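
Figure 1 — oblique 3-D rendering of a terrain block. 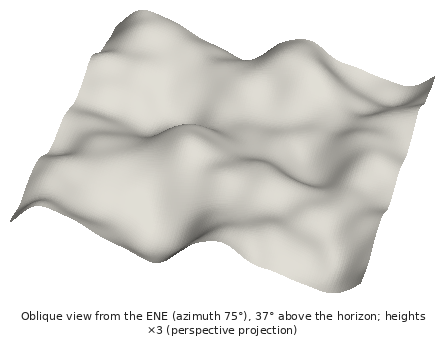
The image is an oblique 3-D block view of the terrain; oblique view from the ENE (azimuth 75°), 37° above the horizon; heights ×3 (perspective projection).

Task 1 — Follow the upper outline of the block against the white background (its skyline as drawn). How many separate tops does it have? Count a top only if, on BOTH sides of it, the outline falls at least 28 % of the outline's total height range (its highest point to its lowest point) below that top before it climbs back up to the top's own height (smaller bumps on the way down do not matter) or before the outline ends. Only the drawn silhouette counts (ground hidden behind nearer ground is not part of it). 1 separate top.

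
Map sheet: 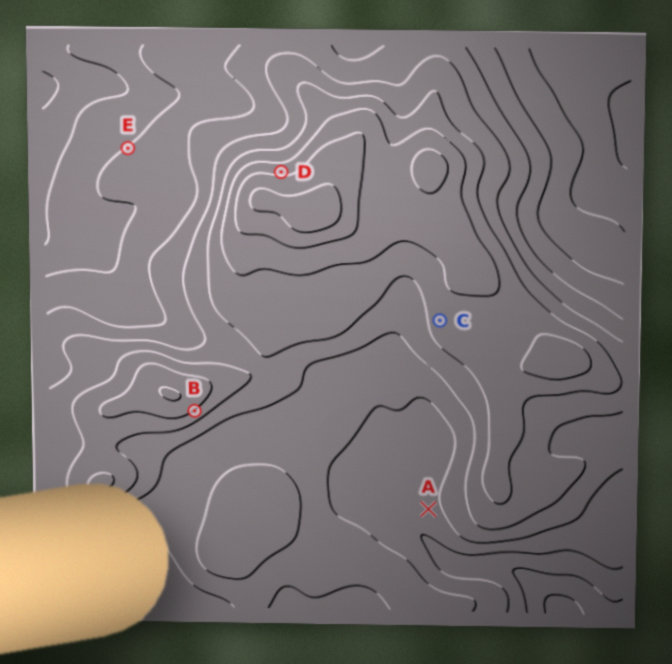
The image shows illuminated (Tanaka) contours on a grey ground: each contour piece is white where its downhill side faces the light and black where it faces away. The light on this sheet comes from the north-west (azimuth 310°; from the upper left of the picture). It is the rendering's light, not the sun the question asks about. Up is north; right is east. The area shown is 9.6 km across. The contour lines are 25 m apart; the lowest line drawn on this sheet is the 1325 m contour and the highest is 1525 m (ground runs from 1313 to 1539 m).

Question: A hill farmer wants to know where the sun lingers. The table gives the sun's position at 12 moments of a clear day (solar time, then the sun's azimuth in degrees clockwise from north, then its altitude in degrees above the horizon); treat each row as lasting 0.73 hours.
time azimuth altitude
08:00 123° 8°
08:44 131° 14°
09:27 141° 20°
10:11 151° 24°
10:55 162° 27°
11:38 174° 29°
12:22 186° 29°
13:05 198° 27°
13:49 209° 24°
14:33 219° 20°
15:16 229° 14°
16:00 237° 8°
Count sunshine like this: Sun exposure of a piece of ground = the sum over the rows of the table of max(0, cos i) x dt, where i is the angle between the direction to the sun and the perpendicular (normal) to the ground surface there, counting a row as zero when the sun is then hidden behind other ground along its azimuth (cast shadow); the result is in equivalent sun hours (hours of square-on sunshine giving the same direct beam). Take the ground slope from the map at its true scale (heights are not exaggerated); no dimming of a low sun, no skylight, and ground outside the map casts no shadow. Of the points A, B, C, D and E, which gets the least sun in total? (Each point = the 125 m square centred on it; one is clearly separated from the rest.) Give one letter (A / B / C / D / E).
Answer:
D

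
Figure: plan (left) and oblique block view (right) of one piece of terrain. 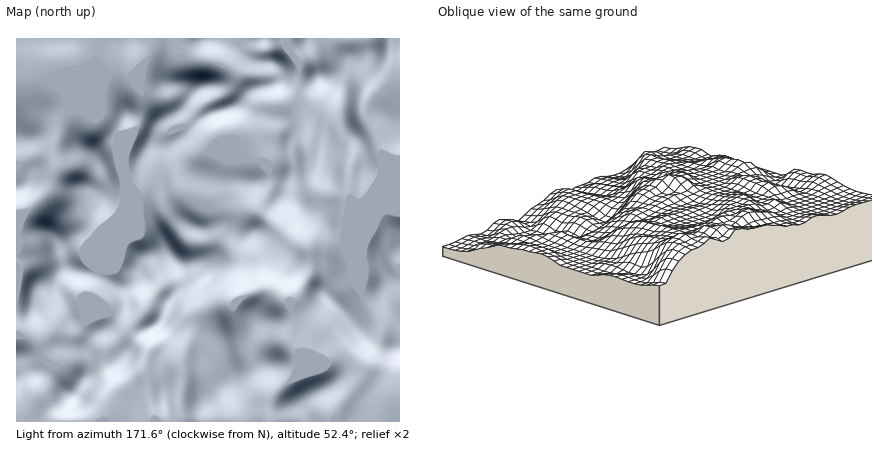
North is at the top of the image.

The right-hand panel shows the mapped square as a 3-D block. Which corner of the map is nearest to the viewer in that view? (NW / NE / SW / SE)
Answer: NE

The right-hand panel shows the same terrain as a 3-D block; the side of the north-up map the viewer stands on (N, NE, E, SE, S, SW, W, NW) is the NE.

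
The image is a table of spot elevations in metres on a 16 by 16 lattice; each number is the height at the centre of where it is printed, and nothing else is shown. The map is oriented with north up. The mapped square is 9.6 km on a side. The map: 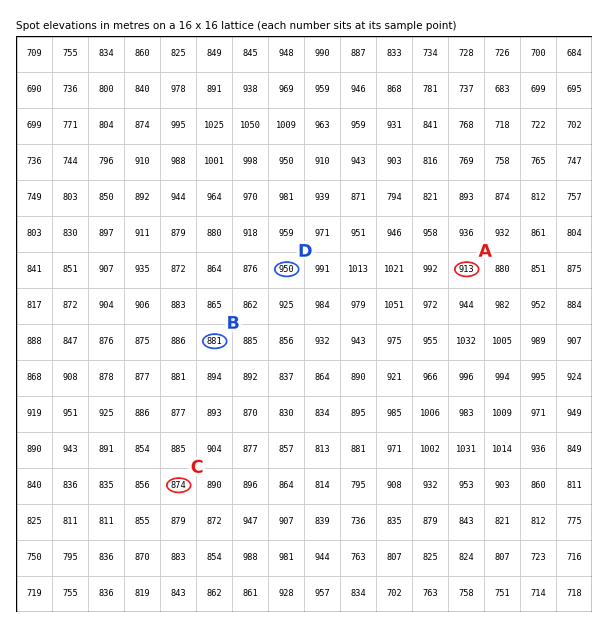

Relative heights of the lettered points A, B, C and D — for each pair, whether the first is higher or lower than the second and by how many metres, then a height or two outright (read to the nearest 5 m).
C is lower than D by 75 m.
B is lower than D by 70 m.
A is higher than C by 40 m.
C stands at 875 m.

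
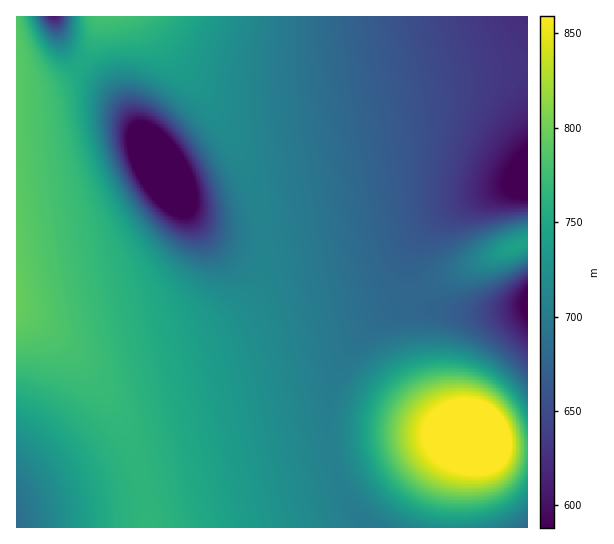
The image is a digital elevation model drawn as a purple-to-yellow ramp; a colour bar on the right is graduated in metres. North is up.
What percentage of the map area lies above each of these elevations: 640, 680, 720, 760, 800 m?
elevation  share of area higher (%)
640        91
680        76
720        47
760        22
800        5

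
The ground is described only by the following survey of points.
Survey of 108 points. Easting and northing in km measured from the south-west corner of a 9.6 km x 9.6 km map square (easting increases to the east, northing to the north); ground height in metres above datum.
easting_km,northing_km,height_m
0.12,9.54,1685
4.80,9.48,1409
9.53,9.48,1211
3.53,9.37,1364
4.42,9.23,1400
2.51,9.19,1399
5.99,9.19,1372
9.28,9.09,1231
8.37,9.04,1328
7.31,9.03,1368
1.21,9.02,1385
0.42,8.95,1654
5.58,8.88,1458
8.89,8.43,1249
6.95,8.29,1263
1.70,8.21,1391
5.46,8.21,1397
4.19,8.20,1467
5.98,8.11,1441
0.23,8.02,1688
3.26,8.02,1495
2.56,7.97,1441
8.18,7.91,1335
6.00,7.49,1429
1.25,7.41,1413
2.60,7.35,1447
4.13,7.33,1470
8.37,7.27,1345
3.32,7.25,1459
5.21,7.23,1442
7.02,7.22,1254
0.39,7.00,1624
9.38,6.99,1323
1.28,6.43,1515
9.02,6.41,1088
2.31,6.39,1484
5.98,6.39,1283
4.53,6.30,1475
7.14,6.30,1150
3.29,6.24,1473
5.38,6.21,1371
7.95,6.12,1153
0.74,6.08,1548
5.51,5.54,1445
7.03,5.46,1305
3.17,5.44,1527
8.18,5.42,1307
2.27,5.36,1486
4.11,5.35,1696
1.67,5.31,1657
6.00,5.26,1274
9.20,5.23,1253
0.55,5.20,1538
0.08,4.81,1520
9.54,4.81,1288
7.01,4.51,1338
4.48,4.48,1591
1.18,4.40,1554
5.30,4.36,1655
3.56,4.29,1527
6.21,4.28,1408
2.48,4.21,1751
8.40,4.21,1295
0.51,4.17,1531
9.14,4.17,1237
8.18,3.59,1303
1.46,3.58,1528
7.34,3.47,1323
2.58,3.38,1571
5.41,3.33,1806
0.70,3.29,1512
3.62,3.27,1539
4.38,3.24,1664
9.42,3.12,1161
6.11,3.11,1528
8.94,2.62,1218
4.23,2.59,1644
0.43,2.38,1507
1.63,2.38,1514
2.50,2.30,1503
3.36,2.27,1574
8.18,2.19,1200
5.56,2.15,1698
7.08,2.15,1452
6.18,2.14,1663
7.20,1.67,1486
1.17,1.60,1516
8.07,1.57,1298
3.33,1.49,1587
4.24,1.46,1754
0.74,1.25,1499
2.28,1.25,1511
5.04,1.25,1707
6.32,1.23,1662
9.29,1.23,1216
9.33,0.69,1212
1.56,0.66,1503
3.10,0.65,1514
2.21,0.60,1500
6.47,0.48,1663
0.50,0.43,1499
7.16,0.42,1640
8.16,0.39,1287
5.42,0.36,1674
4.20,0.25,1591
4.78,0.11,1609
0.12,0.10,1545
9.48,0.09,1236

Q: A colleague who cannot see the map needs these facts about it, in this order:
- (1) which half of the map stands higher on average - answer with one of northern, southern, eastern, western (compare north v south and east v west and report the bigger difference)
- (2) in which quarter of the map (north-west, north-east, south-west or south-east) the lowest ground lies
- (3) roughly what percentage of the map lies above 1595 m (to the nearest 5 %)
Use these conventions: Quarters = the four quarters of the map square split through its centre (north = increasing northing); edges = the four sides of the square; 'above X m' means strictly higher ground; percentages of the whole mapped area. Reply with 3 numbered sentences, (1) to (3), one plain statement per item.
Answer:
(1) On average the western half of the map is the higher ground.
(2) The lowest point lies in the north-east quarter of the map.
(3) About 20 % of the map lies above 1595 m.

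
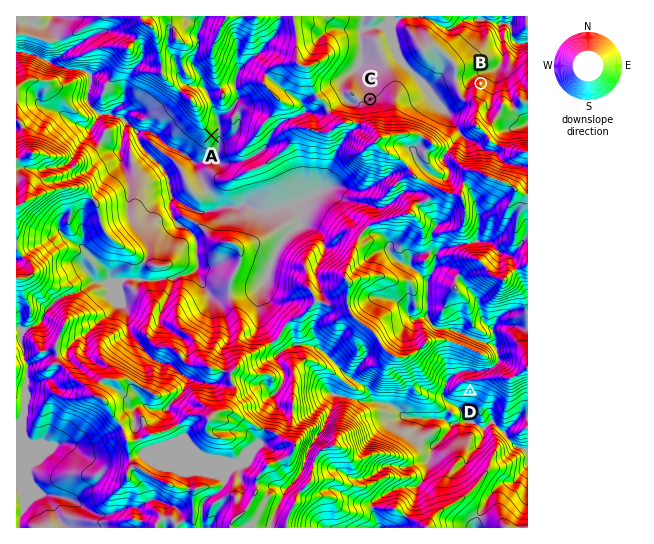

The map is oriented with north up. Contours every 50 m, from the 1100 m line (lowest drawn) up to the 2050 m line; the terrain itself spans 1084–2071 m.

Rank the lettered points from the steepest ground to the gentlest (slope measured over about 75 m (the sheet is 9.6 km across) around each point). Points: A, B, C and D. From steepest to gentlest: D B A C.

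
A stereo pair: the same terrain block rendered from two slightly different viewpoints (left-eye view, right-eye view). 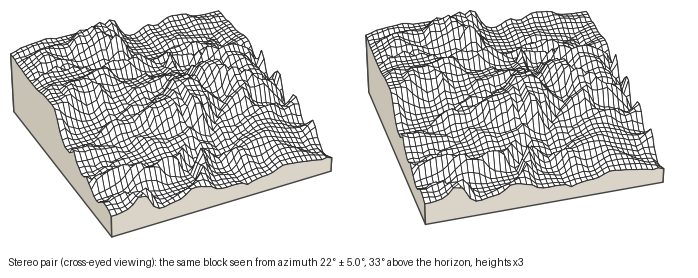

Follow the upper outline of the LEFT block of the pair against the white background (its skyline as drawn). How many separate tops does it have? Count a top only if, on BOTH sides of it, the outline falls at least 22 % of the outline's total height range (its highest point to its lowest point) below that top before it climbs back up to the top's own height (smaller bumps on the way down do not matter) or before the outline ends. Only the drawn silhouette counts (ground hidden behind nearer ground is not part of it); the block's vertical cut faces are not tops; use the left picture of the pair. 1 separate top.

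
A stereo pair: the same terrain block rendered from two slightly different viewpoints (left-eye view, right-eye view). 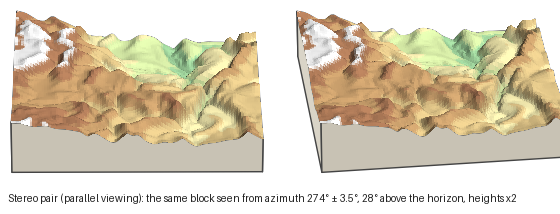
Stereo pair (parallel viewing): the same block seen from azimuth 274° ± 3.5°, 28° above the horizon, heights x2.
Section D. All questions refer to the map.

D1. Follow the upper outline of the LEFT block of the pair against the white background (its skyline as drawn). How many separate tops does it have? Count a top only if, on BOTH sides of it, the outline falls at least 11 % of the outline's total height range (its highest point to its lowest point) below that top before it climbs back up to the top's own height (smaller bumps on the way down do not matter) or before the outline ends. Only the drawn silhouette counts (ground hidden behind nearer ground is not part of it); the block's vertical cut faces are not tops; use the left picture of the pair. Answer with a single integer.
2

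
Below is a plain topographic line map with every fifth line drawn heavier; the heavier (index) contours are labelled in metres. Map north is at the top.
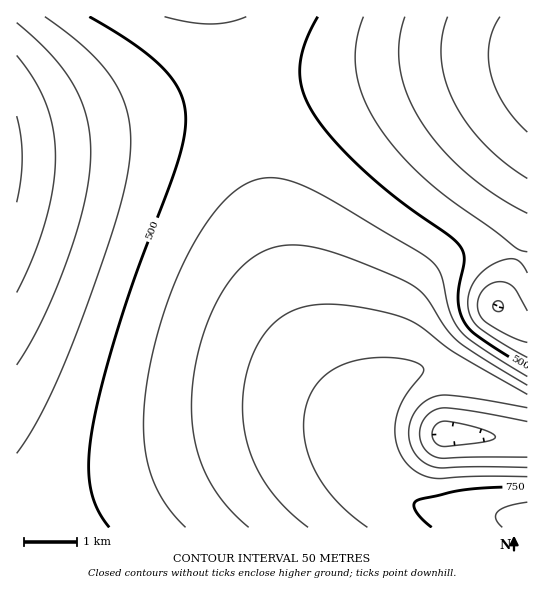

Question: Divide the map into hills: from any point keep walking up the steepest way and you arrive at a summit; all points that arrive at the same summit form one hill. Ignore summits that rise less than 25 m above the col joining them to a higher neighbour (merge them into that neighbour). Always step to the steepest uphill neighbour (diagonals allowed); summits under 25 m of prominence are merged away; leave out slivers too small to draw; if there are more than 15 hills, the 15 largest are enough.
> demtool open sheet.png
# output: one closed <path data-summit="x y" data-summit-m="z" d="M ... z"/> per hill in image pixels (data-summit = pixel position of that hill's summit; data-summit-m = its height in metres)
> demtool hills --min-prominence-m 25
<path data-summit="527 521" data-summit-m="817" d="M527 57l-64 2-104 13-100 17-170 36-72 11-1 391 511 1z"/><path data-summit="206 17" data-summit-m="557" d="M527 16l-510 0-1 119 9 1 64-11 170-36 118-20 86-10 64-2z"/>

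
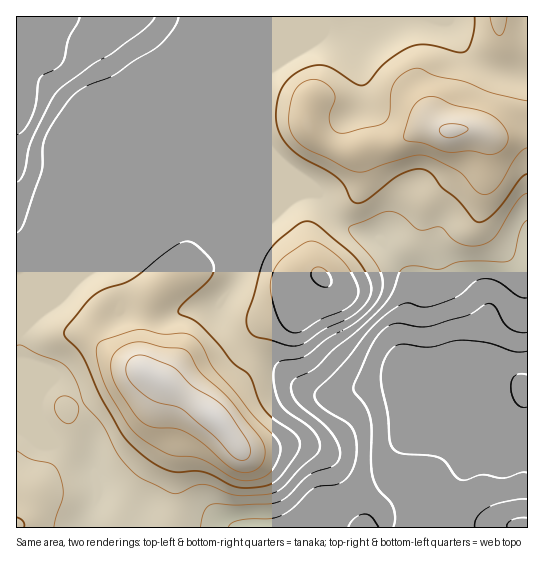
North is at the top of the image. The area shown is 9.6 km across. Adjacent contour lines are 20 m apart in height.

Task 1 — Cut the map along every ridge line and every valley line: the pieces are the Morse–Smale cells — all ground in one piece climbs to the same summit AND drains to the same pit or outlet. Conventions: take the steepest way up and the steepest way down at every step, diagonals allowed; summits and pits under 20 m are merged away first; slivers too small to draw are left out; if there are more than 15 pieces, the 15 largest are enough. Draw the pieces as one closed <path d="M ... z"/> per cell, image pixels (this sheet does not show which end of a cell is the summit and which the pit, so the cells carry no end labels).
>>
<path d="M422 16l-209 1-5 18-81 196-9 12-24 24-12 8-25 26-22 15-16 17-3 1 0 95 38 14 38 20 5 19 0 17-9 19-2 10 357 0 2-23 15-26 12-30 17-9 39-2-1-77-26 0-6 13-2 25 4 15 10 15-1 2-111-47-34 4-26 8-24-4-12-7-26-24-31-13-10-10-11-16-2-16 14-20 6-11 2-13 0-16-14-17-21-16-13-5-16 1-45 20 92-92 9-15 16-39 9-8 20-14 24-24 25-10 22-4 28 0 14-4z"/><path d="M527 16l-124 1-26 6-28 0-22 4-25 10-24 24-20 14-9 8-16 39-9 15-89 89 47-18 11 0 9 4 53 0 47-19 16 0 23 30 10 6 28 10 30 39 3 7 0 14-9 39 1 19 6 4 49 20 42 42-8-24 0-18 4-15 4-5 27 0z"/><path d="M213 16l-197 1 1 316 2 0 16-17 22-15 25-26 12-8 33-36 86-209z"/><path d="M318 193l-16 0-47 19-51 1 23 16 14 17-2 29-20 31 2 16 11 16 10 10 31 13 26 24 12 7 24 4 26-8 34-4 111 47 1-2-48-48-49-20-6-4-1-19 9-39 0-14-3-7-30-39-28-10-10-6z"/><path d="M21 429l-5 1 0 97 69 1 12-29 0-17-5-19-38-20z"/><path d="M527 439l-38 1-17 9-12 30-15 26 0 23 83-1z"/>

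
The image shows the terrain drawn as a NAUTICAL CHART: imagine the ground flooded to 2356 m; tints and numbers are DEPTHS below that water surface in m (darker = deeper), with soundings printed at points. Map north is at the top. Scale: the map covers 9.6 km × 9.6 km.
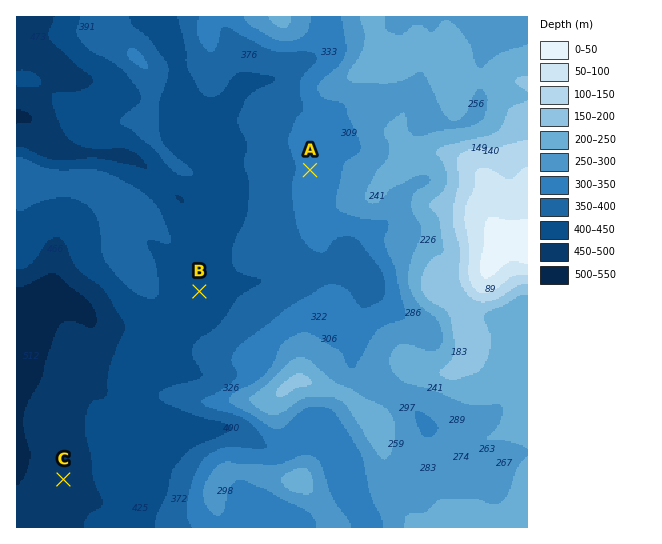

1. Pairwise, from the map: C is lower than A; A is higher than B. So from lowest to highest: C B A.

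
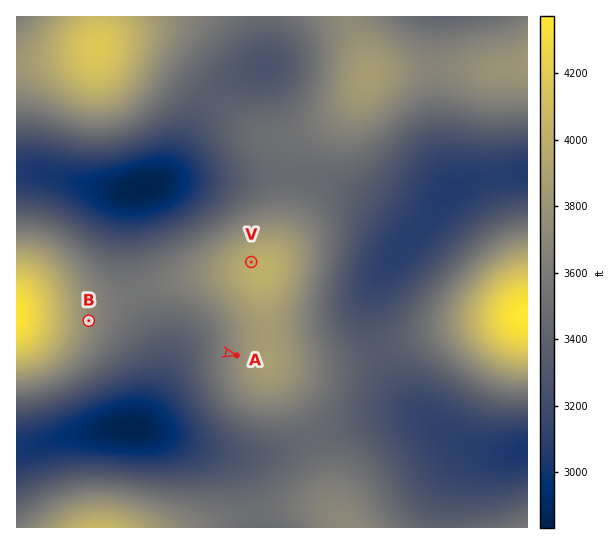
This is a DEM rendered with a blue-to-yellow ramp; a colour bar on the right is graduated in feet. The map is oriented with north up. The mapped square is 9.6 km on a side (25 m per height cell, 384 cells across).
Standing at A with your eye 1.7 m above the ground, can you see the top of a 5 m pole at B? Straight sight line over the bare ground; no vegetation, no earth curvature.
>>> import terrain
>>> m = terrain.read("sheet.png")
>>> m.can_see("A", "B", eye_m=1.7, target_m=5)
True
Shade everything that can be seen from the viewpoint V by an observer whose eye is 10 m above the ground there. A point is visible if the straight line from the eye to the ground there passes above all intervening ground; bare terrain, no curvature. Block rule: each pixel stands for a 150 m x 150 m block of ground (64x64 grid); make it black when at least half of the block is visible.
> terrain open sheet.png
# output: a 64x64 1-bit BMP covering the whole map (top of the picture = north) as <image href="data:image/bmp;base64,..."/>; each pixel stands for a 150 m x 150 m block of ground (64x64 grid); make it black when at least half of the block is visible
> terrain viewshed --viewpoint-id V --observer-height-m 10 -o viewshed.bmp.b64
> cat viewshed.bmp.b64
<image width="64" height="64" href="data:image/bmp;base64,Qk0+AgAAAAAAAD4AAAAoAAAAQAAAAEAAAAABAAEAAAAAAAACAAATCwAAEwsAAAIAAAAAAAAA////AAAAAAD////gAAAAAP///+AAAAAA////wAAAAAD///8AAAAAAP///AAAAAAA///gAAAAAAD//wAAAAAAAP/4AAAAAAAA/8AAAAAAAAD/AAAAAAAAAP4AAAAAAAAA/AAAAAAAAAA8AAAAAAAAAB4AAAAAAAAABwAAAAAAAAADgAAAAAAAAAPAAAAAAAAAA+AAAAAAAAAP8AAAAAAAAB/4AAAAAAAAP/wAAAAAAAg//AAAAAAAHH/+AAAAAAA8f/8AAAAAAHz//wAAAAAA/P//gAAAAAD+//+AAAAAAP7//8AAAAAA/v//4AAAAAD+///wAAAAAH7///gAAAAAf////gwAAAA/////PgAAAB////8/AAAAD3//+B4AAAAHf/+AAAAAAAN//gAAAAAAAH/8AAAAAAAAf/gAAAAAAAD/+AAAAAAAAP/4AAAAAAAA//gAAAAAAAD//AAAAAAAAP/+AAAAAAAA//+AP8AAAAD//+H//gAAAP//////8AAA///////8AAD///////8AAP///////8AI//////////////////////////g/////////8D/////////wP/////////A/////4f//+D/4f/8A///8f/Af/wB/////4Af/AD/////gAAEAH////8AAAAAP////wAAAAAP////AAAAAAH///8AAAA=="/>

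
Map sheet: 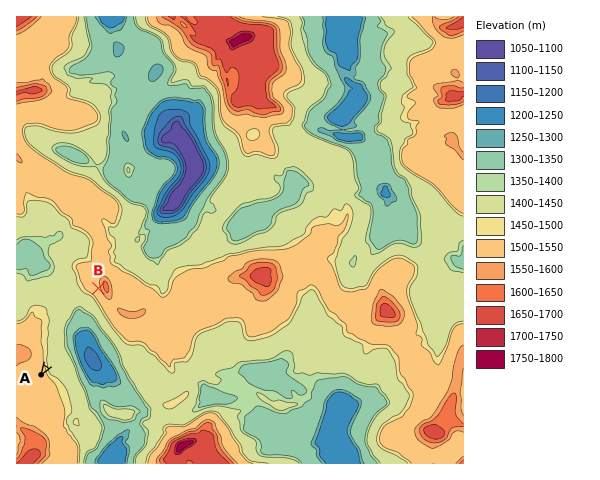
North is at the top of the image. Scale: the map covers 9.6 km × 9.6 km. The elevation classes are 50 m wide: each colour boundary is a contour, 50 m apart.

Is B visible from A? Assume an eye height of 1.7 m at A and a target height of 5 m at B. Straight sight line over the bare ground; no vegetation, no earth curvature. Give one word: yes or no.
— yes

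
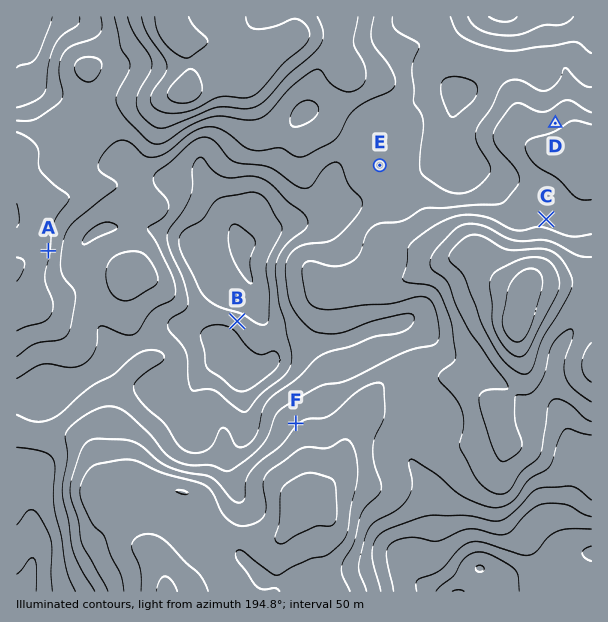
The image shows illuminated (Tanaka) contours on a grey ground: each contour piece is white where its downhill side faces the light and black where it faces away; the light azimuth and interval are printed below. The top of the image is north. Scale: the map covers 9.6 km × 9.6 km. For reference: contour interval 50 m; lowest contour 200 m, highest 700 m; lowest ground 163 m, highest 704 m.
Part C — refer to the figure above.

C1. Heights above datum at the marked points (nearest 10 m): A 390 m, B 590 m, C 420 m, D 420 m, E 460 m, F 400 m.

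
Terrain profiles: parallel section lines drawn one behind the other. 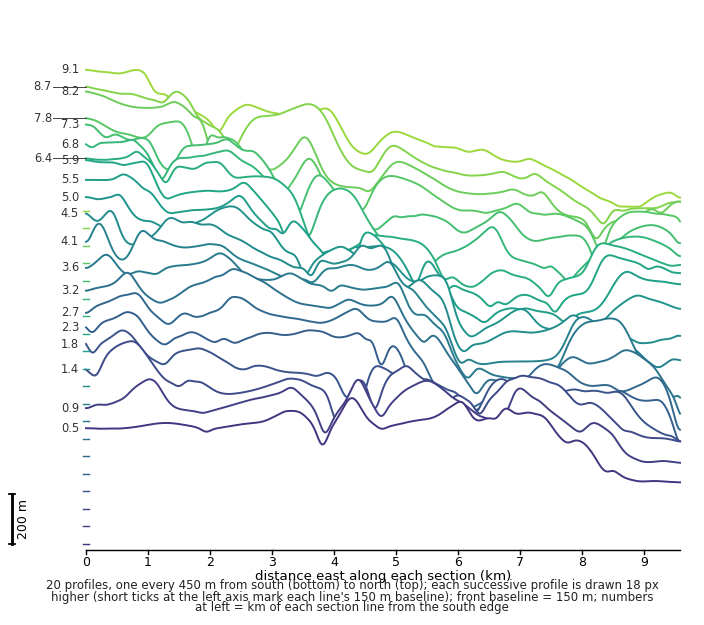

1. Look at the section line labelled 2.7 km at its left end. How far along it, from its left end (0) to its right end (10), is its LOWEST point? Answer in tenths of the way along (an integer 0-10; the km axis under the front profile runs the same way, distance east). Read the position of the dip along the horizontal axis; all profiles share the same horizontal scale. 10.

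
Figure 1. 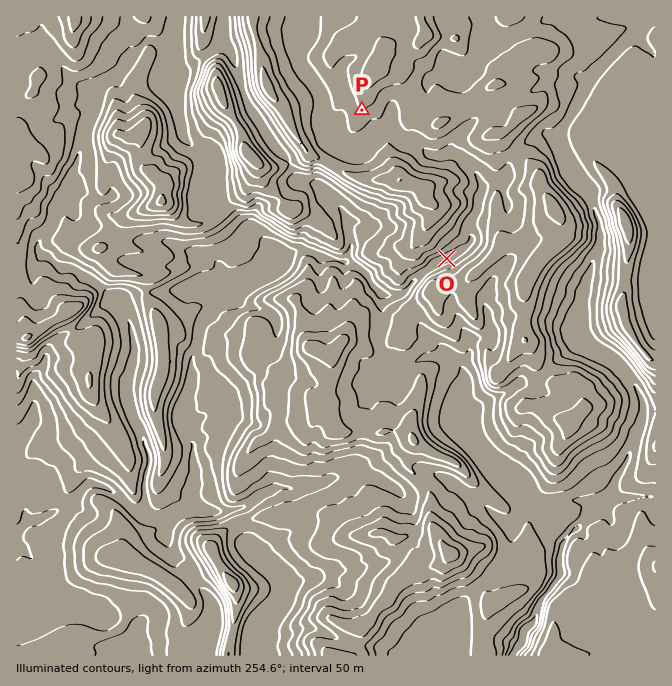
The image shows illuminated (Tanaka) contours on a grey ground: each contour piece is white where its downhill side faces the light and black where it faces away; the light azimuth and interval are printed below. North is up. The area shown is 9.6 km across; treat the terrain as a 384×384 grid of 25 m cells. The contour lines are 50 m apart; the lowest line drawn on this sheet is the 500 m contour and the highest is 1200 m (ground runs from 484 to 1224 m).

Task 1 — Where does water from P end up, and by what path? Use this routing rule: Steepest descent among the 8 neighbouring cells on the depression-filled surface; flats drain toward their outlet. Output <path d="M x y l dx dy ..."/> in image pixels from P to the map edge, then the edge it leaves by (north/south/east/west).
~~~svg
<path d="M362 110l0 5 10 10 2 5 14-2 4 2 6 7 4 6 16 0 10 10 4 2 13 0 2-2 8 0 2 2 3 0 10 10 0 2 7 6 5 10 0 10-5 10 0 9-7 8 0 3-2 2 0 7 4 5 0 5-12 10-20 10-3 3-9 3-4 5-2 0-18 20-4 2-16 0-14-13-2-5-8-9-8-5-7 0-3-3-7 0-1-2-9 0-7-5-4 0-7-3-10 0-9 7-8 0-2 1-6 0-2 2-8 2-55 55 0 1-5 5-2 4 0 5-1 1 0 7-2 2 0 5-5 10 0 20-2 1 0 7-1 2 0 3-4 5 0 3-5 10 0 14 5 5 0 3 5 10 4 3 0 24 1 1 0 9-1 1 0 9-2 1 0 7-2 2 0 5-1 3-10 10-4 2-18 0-2-2-3 0-3-1-5-6-12 0-15-15-2 0-3-3-7-3-3-2-5 0-2-2-5 0-5 4-18 20-7 3-3 0-15 8-4 0-3 4-5 0-6 3-7 7"/>
exit: west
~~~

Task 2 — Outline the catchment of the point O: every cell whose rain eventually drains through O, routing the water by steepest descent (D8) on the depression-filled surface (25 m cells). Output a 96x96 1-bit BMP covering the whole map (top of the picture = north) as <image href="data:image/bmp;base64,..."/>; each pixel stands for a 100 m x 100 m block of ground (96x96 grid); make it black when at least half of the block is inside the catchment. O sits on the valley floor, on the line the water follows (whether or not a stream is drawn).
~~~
<image width="96" height="96" href="data:image/bmp;base64,Qk2+BAAAAAAAAD4AAAAoAAAAYAAAAGAAAAABAAEAAAAAAIAEAAATCwAAEwsAAAIAAAAAAAAA////AAAAAAAAAAAAAAAAAAAAAAAAAAAAAAAAAAAAAAAAAAAAAAAAAAAAAAAAAAAAAAAAAAAAAAAAAAAAAAAAAAAAAAAAAAAAAAAAAAAAAAAAAAAAAAAAAAAAAAAAAAAAAAAAAAAAAAAAAAAAAAAAAAAAAAAAAAAAAAAAAAAAAAAAAAAAAAAAAAAAAAAAAAAAAAAAAAAAAAAAAAAAAAAAAAAAAAAAAAAAAAAAAAAAAAAAAAAAAAAAAAAAAAAAAAAAAAAAAAAAAAAAAAAAAAAAAAAAAAAAAAAAAAAAAAAAAAAAAAAAAAAAAAAAAAAAAAAAAAAAAAAAAAAAAAAAAAAAAAAAAAAAAAAAAAAAAAAAAAAAAAAAAAAAAAAAAAAAAAAAAAAAAAAAAAAAAAAAAAAAAAAAAAAAAAAAAAAAAAAAAAAAAAAAAAAAAAAAAAAAAAAAAAAAAAAAAAAAAAAAAAAAAAAAAAAAAAAAAAAAAAAAAAAAAAAAAAAAAAAAAAAAAAAAAAAAAAAAAAAAAAAAAAAAAAAAAAAAAAAAAAAAAAAAAAAAAAAAAAAAAAAAAAAAAAAAAAAAAAAAAAAAAAAAAAAAAAAAAAAAAAAAAAAAAAAAAAAAAAAAAAAAAAAAAAAAAAAAAAAAAAAAAAAAAAAAAAAAAAAAAAAAAAAAAAAAAAAAAAAAAAAAAAAAAAAAAAAAAAAAAAAAAAAAAAAAAAAAAAAAAAAAAAAAAAAAAAAAAAAAAAAAAAAAAAAAAAAAAAAAAAAAAAAAAAAAAAAAAAAAAAAAAAAAAAAAAAAAAAAAAAAAAAAAAAAAAAAAAAAAAAAAAAAAAAAAAAAAAAAAAAAAAAAAAAAAAAAAAAAAAAAAAAAAAAAAAAAAAAAAAAAAAAAAAAAAAAAAAAAAAAAAAAAAAAAAAHAAAAAAAAAAAAAAAHgAAAAAAAAAAAAAAHwAAAAAAAAAAAAAAH4AAAAAAAAAAAAAAH8AAAAAAAAAAAAAAP+AAAAAAAAAAAAAAf/wAAAAAAAAAAAAA//8AAAAAAAAAAAAA//+AAAAAAAAAAAAA///AAAAAAAAAAAAA///gAAAAAAAAAAAA///gAAAAAAAAAAAA///AAAAAAAAAAAAB//+AAAAAAAAAAAAD//+AAAAAAAAAAAH///+AAAAAAAAAAB////8AAAAAAAAAAD////8AAAAAAAAAAP////wAAAAAAAAAA/////gAAAAAAAAAB/////AAAAAAAAAAD////+AAAAAAAAAAD////+AAAAAAAAAAH/////AAAAAAAAAAH//8H/gAAAAAAAAAP//4D/gAAAAAAAAAP//4A/AAAAAAAAAAf//4AIAAAAAAAAAA///4AAAAAAAAAAAA///wAAAAAAAAAAAB///wAAAAAAAAAAAB///gAAAAAAAAAAAB//8AAAAAAAAAAAAB//+AAAAAAAAAAAAB///wAAAAAAAAAAAD///8AAAAAAAAAAAD///+AAAAAAAAAAAD///+AAAAAAAAAAAD///+AAAAAAAAAAAH///+AAAAAA="/>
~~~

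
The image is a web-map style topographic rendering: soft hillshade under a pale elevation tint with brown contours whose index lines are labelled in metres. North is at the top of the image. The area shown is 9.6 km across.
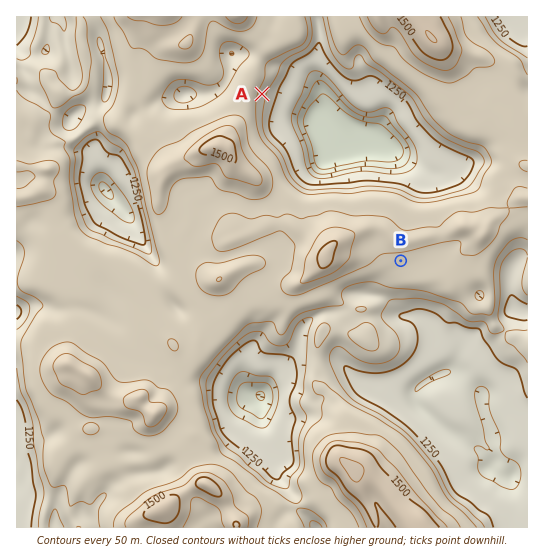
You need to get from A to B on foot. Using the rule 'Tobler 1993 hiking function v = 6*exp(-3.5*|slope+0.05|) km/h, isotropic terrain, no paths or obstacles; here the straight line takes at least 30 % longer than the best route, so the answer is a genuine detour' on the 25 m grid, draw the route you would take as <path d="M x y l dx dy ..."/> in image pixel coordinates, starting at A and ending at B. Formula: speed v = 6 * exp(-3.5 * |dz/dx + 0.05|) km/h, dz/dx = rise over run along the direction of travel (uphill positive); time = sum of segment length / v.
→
<path d="M262 94l-1 3 0 36 5 10 9 10 15 29 11 11 56 28 2 0 14 6 8 8 5 11 15 15"/>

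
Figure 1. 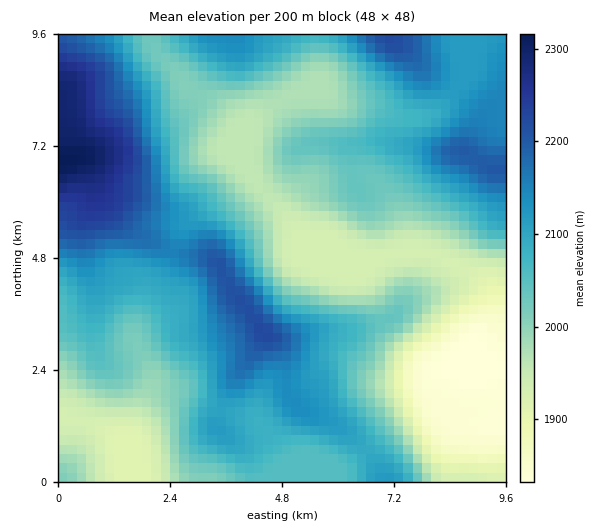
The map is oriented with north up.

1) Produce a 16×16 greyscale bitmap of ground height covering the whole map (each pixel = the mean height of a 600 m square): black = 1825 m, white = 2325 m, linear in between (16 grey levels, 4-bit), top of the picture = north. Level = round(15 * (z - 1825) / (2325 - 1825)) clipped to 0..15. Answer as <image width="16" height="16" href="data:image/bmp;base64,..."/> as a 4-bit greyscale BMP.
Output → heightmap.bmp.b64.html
<image width="16" height="16" href="data:image/bmp;base64,Qk32AAAAAAAAAHYAAAAoAAAAEAAAABAAAAABAAQAAAAAAIAAAAATCwAAEwsAABAAAAAAAAAAAAAAABEREQAiIiIAMzMzAERERABVVVUAZmZmAHd3dwCIiIgAmZmZAKqqqgC7u7sAzMzMAN3d3QDu7u4A////AFMzVnd3eHMiQzRoiIiHQRE0RGiImYYhEFZVaKmZdBAAZ2Z5u6h1IQB3Z4q8qHZSEYiIisllVWQymYmbpkMzRDO7qqqFMzQ0RszKmGREVVZ43cqGVFVmeJr+2mRFZneKu+3JZERmd4mq7LhlVFVXiJrcp2d2VWiqmcqGeZh3i7qZ"/>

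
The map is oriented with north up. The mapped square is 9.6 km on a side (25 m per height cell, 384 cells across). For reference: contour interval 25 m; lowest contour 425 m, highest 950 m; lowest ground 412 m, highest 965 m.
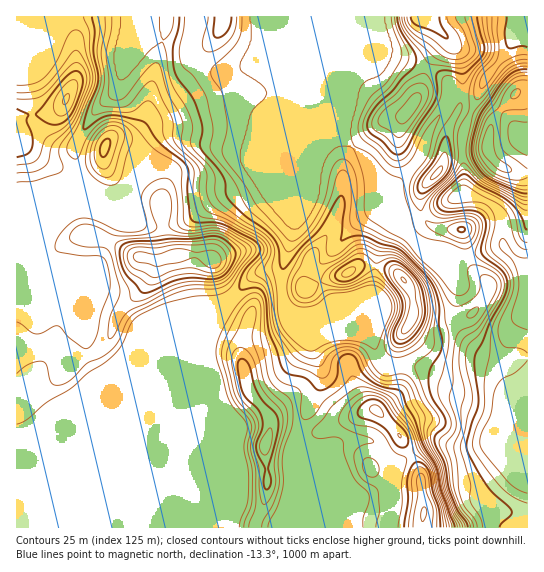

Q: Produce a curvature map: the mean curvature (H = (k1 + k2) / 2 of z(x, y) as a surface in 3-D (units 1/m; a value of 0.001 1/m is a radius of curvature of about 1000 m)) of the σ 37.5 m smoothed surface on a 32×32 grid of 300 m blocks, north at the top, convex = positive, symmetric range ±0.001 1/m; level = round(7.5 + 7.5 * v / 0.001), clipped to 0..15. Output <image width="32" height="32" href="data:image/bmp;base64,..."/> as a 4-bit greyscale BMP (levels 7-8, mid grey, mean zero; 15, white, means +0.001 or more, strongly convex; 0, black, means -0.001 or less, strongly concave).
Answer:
<image width="32" height="32" href="data:image/bmp;base64,Qk12AgAAAAAAAHYAAAAoAAAAIAAAACAAAAABAAQAAAAAAAACAAATCwAAEwsAABAAAAAAAAAAAAAAABEREQAiIiIAMzMzAERERABVVVUAZmZmAHd3dwCIiIgAmZmZAKqqqgC7u7sAzMzMAN3d3QDu7u4A////AHiIeIh3eHW5V3d4ho3Kdnh3iId3d3d3TVd3dndf0TiZd3iId3eHdz9nd3V2f2F4dod3iHh3l3cuV3datX90iGZ4d3h4eId3Tzd3eoWMRnZnd4d3d3d3d090h2ZK9BdVd4Z4d3iIh3YbtYmZjpa6dneIZ3d3iHd0rJZIjPlYdpdneJV3d3iHV+hpdnmppliWd3eaVnd3h0nWWIWJNIaJdnh3iZhXd3dcx3dY+zVXh2d5iIhrdod3WomERWU9pqdnaIeXabN3d1m5Jnd3SfhXpkdmh2i3NXdl7BVXd3DtR9s2d4d2e6VFVJ0M0yNB7FRtlHd3dWe5d6YoLIv5Pfk1fsR4hmSNqqr8VTiVz4+gZ5lVd5mXv7zs3P5k5Sx4JFWDOXdrykI1Nsh3U3tnU1m/9jx3dWV1mlNVVldLpFdraccpd3d3dryGZnV3V8ZnawEwKWZnV3aJhnlnd3bHZl/AF715l312esqGZ3d2xlhE9k/qqWOPZplkVnd3dnVbkNR/ZZeDT8h2Z3d3d3dnmrGlP1Z3uginmYh3d4d3durVOw9mmL8ySKh3d3d3d3WKzDo4yVWPtEe3d3iHd3h3Vq1WUN51XNVWqGdmd3d3d2V4N4Bcd1qUZ4lIhnd4iHd1Vp3ZJndppld5V7hneHh3c3ismEZ3eJdXe1W7V4eHd3P8loZX"/>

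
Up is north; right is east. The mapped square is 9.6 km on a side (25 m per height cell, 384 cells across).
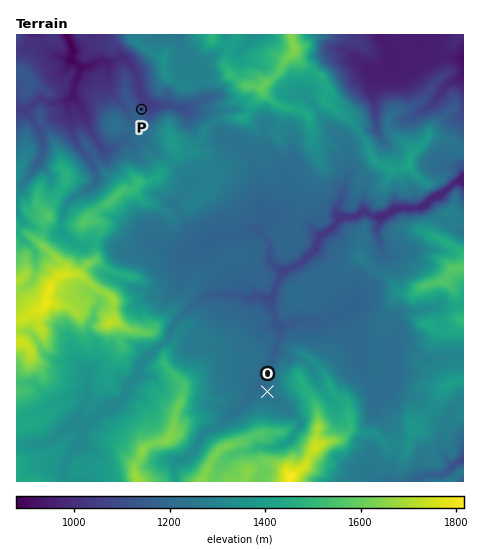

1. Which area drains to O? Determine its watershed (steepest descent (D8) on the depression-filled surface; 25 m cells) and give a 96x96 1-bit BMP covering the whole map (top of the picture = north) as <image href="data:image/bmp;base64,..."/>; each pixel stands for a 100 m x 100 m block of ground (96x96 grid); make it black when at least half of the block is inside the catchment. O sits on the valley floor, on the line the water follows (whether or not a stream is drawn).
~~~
<image width="96" height="96" href="data:image/bmp;base64,Qk2+BAAAAAAAAD4AAAAoAAAAYAAAAGAAAAABAAEAAAAAAIAEAAATCwAAEwsAAAIAAAAAAAAA////AAAAAAAAAAAAAP//4AAAAAAAAAAAAP//4AAAAAAAAAAAAH//+AAAAAAAAAAAAH///AAAAAAAAAAAAD///AAAAAAAAAAAAD///gAAAAAAAAAAAB///gAAAAAAAAAAAA///wAAAAAAAAAAAAD//wAAAAAAAAAAAAA//wAAAAAAAAAAAAAH/4AAAAAAAAAAAAAD/4AAAAAAAAAAAAAD/4AAAAAAAAAAAAAD/4AAAAAAAAAAAAAD/4AAAAAAAAAAAAAD/4AAAAAAAAAAAAAD/wAAAAAAAAAAAAAB/wAAAAAAAAAAAAAB/gAAAAAAAAAAAAAA/AAAAAAAAAAAAAAAPAAAAAAAAAAAAAAAAAAAAAAAAAAAAAAAAAAAAAAAAAAAAAAAAAAAAAAAAAAAAAAAAAAAAAAAAAAAAAAAAAAAAAAAAAAAAAAAAAAAAAAAAAAAAAAAAAAAAAAAAAAAAAAAAAAAAAAAAAAAAAAAAAAAAAAAAAAAAAAAAAAAAAAAAAAAAAAAAAAAAAAAAAAAAAAAAAAAAAAAAAAAAAAAAAAAAAAAAAAAAAAAAAAAAAAAAAAAAAAAAAAAAAAAAAAAAAAAAAAAAAAAAAAAAAAAAAAAAAAAAAAAAAAAAAAAAAAAAAAAAAAAAAAAAAAAAAAAAAAAAAAAAAAAAAAAAAAAAAAAAAAAAAAAAAAAAAAAAAAAAAAAAAAAAAAAAAAAAAAAAAAAAAAAAAAAAAAAAAAAAAAAAAAAAAAAAAAAAAAAAAAAAAAAAAAAAAAAAAAAAAAAAAAAAAAAAAAAAAAAAAAAAAAAAAAAAAAAAAAAAAAAAAAAAAAAAAAAAAAAAAAAAAAAAAAAAAAAAAAAAAAAAAAAAAAAAAAAAAAAAAAAAAAAAAAAAAAAAAAAAAAAAAAAAAAAAAAAAAAAAAAAAAAAAAAAAAAAAAAAAAAAAAAAAAAAAAAAAAAAAAAAAAAAAAAAAAAAAAAAAAAAAAAAAAAAAAAAAAAAAAAAAAAAAAAAAAAAAAAAAAAAAAAAAAAAAAAAAAAAAAAAAAAAAAAAAAAAAAAAAAAAAAAAAAAAAAAAAAAAAAAAAAAAAAAAAAAAAAAAAAAAAAAAAAAAAAAAAAAAAAAAAAAAAAAAAAAAAAAAAAAAAAAAAAAAAAAAAAAAAAAAAAAAAAAAAAAAAAAAAAAAAAAAAAAAAAAAAAAAAAAAAAAAAAAAAAAAAAAAAAAAAAAAAAAAAAAAAAAAAAAAAAAAAAAAAAAAAAAAAAAAAAAAAAAAAAAAAAAAAAAAAAAAAAAAAAAAAAAAAAAAAAAAAAAAAAAAAAAAAAAAAAAAAAAAAAAAAAAAAAAAAAAAAAAAAAAAAAAAAAAAAAAAAAAAAAAAAAAAAAAAAAAAAAAAAAAAAAAAAAAAAAAAAAAAAAAAAAAAAAAAAAAAAAAAAAAAAAAAAAAAAAAAAAAAAAAAAAAAAAAAAAAAAAAAAAAAAAAAAAAAAAAAAAAAAAAAAAAAAAAAAAAAAAAAAAAAAAAAAAAAAAAAAAAAAAAAAAAAAAAAAAA="/>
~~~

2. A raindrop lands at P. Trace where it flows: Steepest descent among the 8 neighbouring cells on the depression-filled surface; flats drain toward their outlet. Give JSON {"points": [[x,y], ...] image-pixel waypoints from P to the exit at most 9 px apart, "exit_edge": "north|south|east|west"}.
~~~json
{"points": [[141, 109], [145, 100], [140, 91], [138, 81], [134, 72], [127, 63], [118, 59], [109, 63], [99, 61], [90, 65], [81, 66], [73, 60], [73, 51], [70, 42], [68, 35]], "exit_edge": "north"}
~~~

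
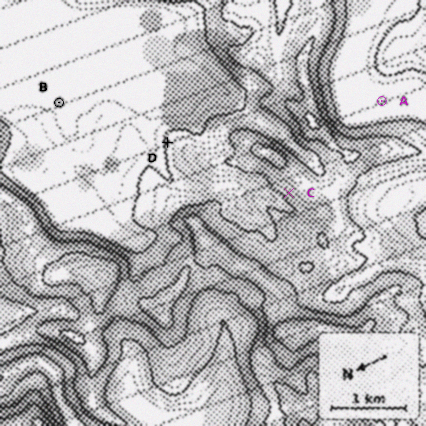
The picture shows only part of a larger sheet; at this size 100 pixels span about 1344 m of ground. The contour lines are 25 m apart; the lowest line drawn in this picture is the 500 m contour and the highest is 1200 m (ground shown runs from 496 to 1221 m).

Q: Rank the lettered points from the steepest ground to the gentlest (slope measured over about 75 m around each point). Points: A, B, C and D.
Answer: C D B A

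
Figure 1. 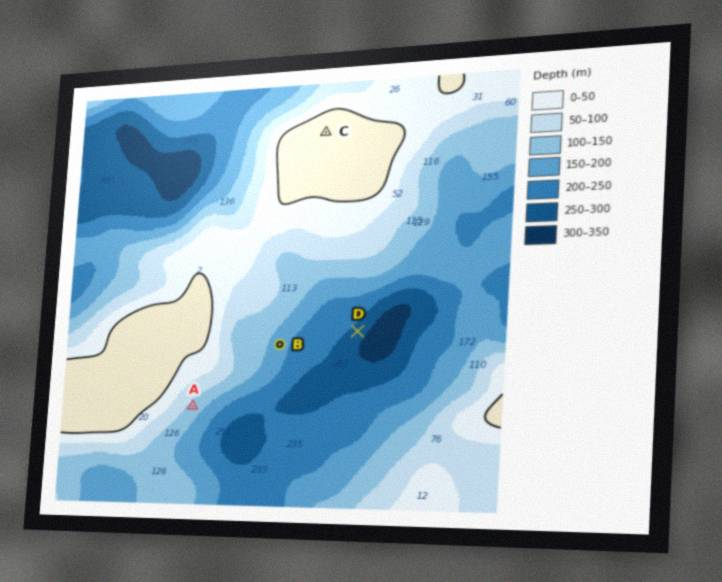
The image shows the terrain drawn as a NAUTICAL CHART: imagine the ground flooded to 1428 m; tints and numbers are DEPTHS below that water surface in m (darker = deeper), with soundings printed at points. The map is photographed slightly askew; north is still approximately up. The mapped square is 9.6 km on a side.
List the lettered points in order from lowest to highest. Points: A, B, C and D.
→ D B A C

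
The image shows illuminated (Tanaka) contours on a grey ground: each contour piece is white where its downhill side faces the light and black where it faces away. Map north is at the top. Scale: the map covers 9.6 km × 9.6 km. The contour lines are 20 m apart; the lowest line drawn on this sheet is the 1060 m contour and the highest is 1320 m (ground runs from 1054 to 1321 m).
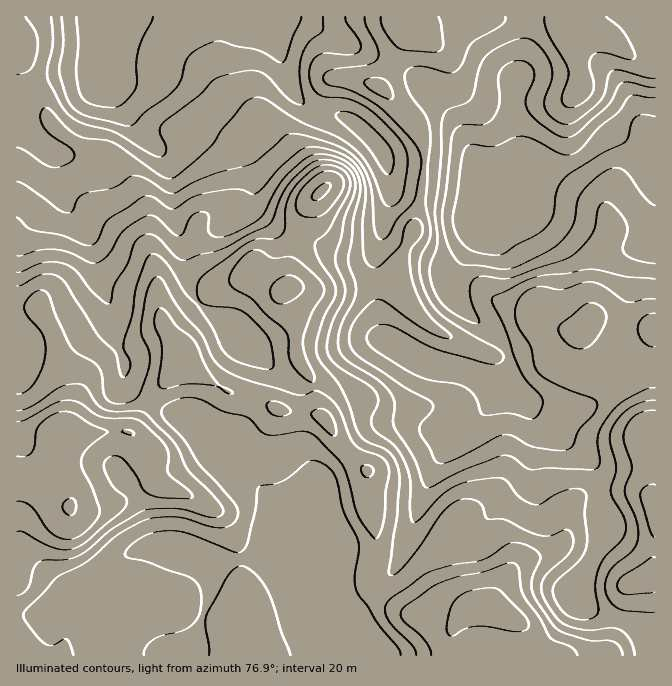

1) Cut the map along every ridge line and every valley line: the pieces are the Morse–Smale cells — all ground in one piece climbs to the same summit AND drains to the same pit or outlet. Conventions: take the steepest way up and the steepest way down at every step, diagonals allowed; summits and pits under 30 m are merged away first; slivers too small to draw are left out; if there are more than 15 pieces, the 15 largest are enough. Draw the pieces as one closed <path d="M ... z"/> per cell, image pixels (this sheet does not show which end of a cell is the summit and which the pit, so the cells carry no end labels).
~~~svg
<path d="M397 16l-144 1 3 10 20 16 13 42 7 12 18 14 28 5 10 5 26 24 8 15 5 23 0 14-12 45-9 11-5 1-18 0-17-5-22-11-28-9-18-13-13-13 4-10 0-20-7-16-11-11-15-10-11-5-22 0-28 13-5 0-10-6-26-40-17-16 2-20 13-32 3-10-1-4-102 1 1 639 366-1-2-7-8-11-24-23 6-3 19-17-5-10 0-12 7-22 0-16-7-26-1-36-22-20-10-14-8-16-12-14-3-26-12-17-5-12 0-26-10-25-2-10 3-4 48 1 64-9-1-3 1-15 15-32 7-30 3-25 0-28-6-19-25-30-14-11 27-50 0-5-8-10z"/><path d="M655 16l-257 1 0 5 8 10 0 5-27 50 14 11 25 30 6 19 0 28-3 25-7 30-15 32-1 6 1 12-64 9-48-1-3 4 2 10 10 25 0 26 5 12 12 17 3 26 12 14 8 16 10 14 22 20 1 36 7 26 0 16-7 22 0 12 6 9 18-21 22-54 9 10 16 10 5 1 20-1 9-4 20-25 27-22 8-14 9-36-2-15-12-24 15 6 45 4 13-7 11-11-39-25 2-12 7-15 17-19 15 0 32 9 14-1z"/><path d="M252 16l-132 0-17 46-2 20 17 16 25 39 11 7 5 0 28-13 22 0 26 15 11 11 5 10 2 26-4 9 2 5 29 22 28 9 32 15 7 1 23-1 9-11 12-45-2-24-6-20-5-8-20-19-11-8-33-7-18-14-7-12-13-42-20-16z"/><path d="M599 493l-14 1-12 9-5 15-2 19-9 12-32 10-11 8-16 23-6 19-7-1-11 1-16 9-13 0-11-4-24 0-15-6-20-15-20 18-6 3 24 23 8 11 3 8 271 0 0-22-5 0-23-13-30-8-10-5-11-11 0-7 23-45 5-15 0-12z"/><path d="M532 411l-1 2 7 15 0 9-9 36-8 14-22 16-25 31-9 4-7 1-18-1-16-10-9-10-22 54-17 20 1 2 18 14 15 6 24 0 11 4 13 0 16-9 8-1 10 1 6-19 17-24 10-7 25-6 13-9 3-7 2-19 5-15 12-9 14-1 0-13-6-17-13-12-36-27z"/><path d="M655 371l-35 2-4 9-8 8 31 34 9 3-2 20 7 15 0 36-16-7-28 0-10 2 2 17 3 8 0 12-5 15-23 45 0 7 11 11 18 8 22 5 23 13 6 0z"/><path d="M609 391l-12 10-13 7-20 0-40-8 20 24 36 27 13 12 5 10 2 20 37-2 15 8 1-37-7-15 2-20-9-3z"/><path d="M610 319l-15 0-7 8-10 11-9 22 0 5 5 4 20 10 13 10 9-7 4-9 36-3 0-42-14 0z"/>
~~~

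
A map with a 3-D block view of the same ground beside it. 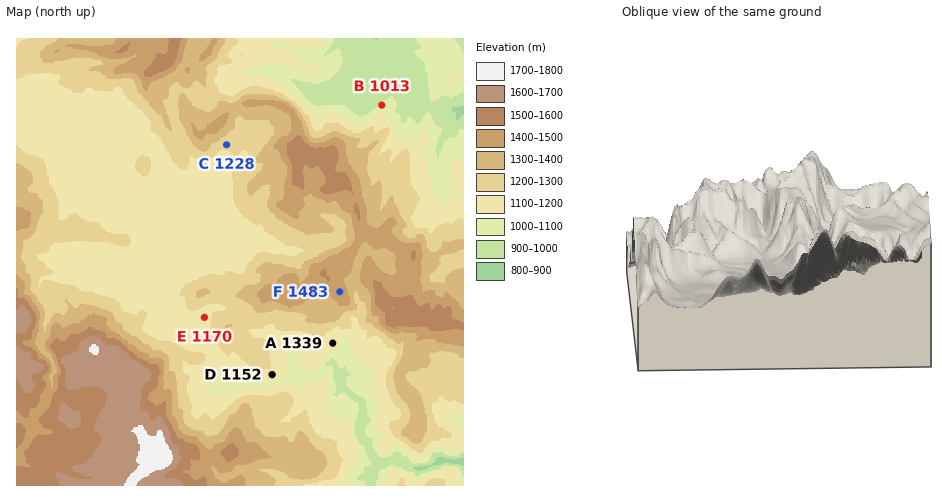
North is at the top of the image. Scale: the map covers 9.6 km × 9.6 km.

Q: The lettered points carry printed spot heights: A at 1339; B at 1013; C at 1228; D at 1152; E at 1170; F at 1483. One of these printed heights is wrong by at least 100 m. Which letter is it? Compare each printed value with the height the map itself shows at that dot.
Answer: A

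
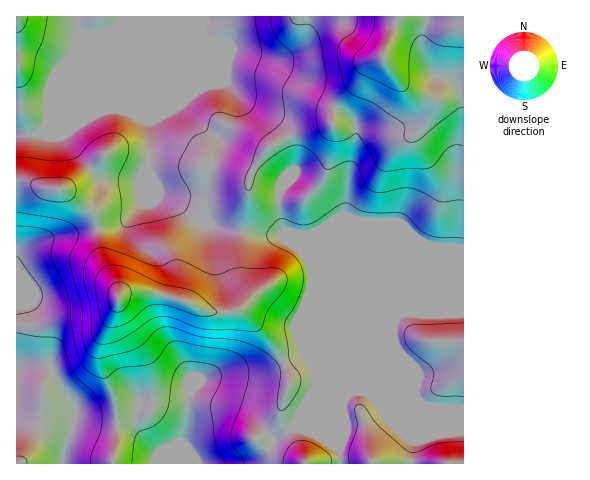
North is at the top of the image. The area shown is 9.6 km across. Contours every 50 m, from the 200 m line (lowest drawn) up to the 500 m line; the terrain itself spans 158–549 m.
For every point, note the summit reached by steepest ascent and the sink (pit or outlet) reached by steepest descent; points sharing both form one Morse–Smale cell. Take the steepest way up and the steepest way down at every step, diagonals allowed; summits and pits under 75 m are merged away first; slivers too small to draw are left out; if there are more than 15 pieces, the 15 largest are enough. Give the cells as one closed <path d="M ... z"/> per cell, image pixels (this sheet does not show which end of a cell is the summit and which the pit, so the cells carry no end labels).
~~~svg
<path d="M463 16l-341 1-1 8-15 35-56 56-12 17 15-1 56-23 14 1 25 11 3 12 0 20-3 14 12 30 15 6 27 19 14 6 48 7 16 0 25 21 7 15 2 96-9-11-4 0-22 11-19 6-33 0-25 6-13 14-3 35-2-12-5-6-22-7-18-1-3 11 1 12 7 13 14 16-27-28-29 0-27-5 1-12-17-25-9-18-21-1-12 2 0 97 447-1z"/><path d="M117 109l-21 4-50 21-30 2 0 231 13-2 21 1 9 18 17 25-1 12 27 5 29 0 13 12-8-19 3-17 18 1 22 7 5 6 2 12 3-35 13-14 25-6 33 0 19-6 22-11 4 0 8 11-1-96-7-15-25-21-16 0-48-7-14-6-27-19-15-6-12-30 3-14-1-29-2-3-15-7z"/><path d="M122 16l-106 1 1 118 21-1 12-18 56-56 15-35z"/>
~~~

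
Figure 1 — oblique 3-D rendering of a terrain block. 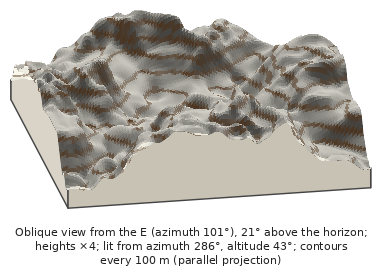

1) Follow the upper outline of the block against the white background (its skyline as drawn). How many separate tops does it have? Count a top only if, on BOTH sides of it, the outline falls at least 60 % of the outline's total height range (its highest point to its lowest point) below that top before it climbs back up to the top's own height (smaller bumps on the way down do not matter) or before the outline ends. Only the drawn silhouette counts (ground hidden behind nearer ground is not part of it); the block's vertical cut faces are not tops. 0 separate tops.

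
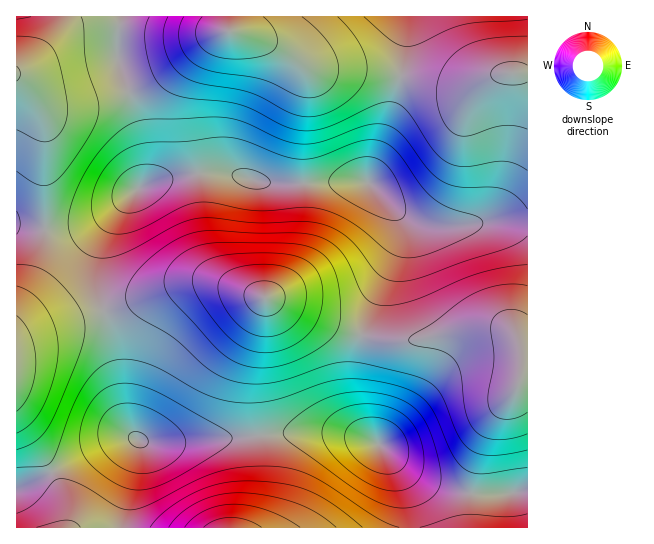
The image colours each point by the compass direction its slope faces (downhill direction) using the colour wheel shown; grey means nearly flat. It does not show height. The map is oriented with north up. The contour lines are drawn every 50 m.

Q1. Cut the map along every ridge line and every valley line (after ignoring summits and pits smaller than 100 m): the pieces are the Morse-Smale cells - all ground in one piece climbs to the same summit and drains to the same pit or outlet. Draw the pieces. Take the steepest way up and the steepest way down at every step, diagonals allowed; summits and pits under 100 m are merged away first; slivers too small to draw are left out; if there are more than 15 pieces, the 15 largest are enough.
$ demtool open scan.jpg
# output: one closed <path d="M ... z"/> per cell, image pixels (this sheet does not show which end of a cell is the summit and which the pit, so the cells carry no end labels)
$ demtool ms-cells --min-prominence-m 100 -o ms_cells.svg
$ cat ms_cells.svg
<path d="M229 16l-109 1-3 17 0 24 19 55 8 32 1 33-3 9 17-7 35-7 35 0 48 11 88-3 5 3 31 31 21 10 33 2 34-6 39 1-1-149-26 0-32 12-24 0-79-14-51-2-12-4-18-13-23-12-19-7-13-1z"/><path d="M229 173l-35 0-35 7-22 9-12 12-18 28-10 26 0 32 8 24 69-26 24-4 17 2 63 18 60 27 44 12 35 0 53-12 31 0 12 5 6 8 4 16 0 13-3 8 8-1-1-154-38-2-34 6-25 0-24-8-36-35-5-3-88 3z"/><path d="M270 299l-5 0-9 67 0 40 3 30 36-4 35 0 31 5 17 7 14 17 9 18 7 23 2 26 118-1 0-149-8 0 3-8 0-13-4-16-6-8-12-5-16-1-23 2-45 11-35 0-44-12z"/><path d="M119 16l-61 0-3 14-12 19-18 18-9 4 0 154 3 2 43 2 24-5 31-17 27-25 1-28-2-16-26-80z"/><path d="M203 281l-29 4-70 26 13 48 8 60 6 14 10 8 40 2 78-8-3-29 0-40 9-68-38-13z"/><path d="M259 436l-78 7-34 0-18-6-24 7-53 29 15 33 0 21 182 1 6-13 5-21 1-39z"/><path d="M527 16l-297 0-1 15 14 2 19 7 23 12 18 13 12 4 51 2 79 14 24 0 32-12 27 0z"/><path d="M103 311l-60 18-27 14 0 72 37 57 52-28 16-5 15-1-5-5-6-14-9-66z"/><path d="M330 432l-35 0-35 5 0 57-10 34 159-1-2-32-6-16-14-26-9-9-8-4z"/><path d="M125 200l-24 17-30 11-30 1-25-3 1 117 26-14 61-19-8-33 1-22 8-24 20-29z"/><path d="M51 472l-35 18 1 38 50-1 0-21-7-19z"/><path d="M57 16l-41 1 1 54 8-4 22-24 8-13 2-8z"/><path d="M17 416l0 73 35-18z"/>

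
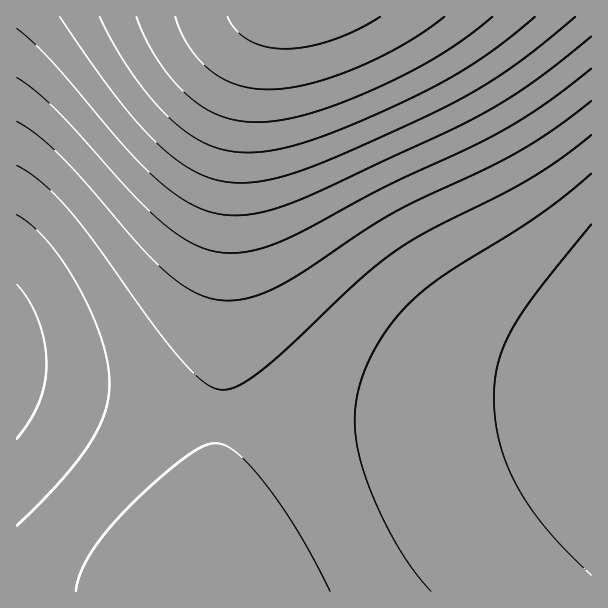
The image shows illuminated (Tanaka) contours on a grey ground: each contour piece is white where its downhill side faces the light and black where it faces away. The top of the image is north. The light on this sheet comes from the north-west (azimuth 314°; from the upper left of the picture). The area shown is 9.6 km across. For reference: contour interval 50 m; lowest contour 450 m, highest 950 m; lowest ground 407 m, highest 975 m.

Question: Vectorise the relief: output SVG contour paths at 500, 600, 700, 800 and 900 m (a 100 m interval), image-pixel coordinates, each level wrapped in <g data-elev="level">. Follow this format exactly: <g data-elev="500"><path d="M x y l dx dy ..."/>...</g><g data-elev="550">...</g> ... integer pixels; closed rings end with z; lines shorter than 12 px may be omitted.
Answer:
<g data-elev="500"><path d="M431 591l-20-24-18-28-17-36-13-35-6-25-2-24 2-23 7-24 10-21 12-21 16-19 17-17 32-24 88-55 27-20 25-21"/><path d="M17 215l15 10 16 17 15 20 15 25 14 27 10 25 5 23 2 21-1 15-3 15-6 15-10 16-29 38-43 44"/></g><g data-elev="600"><path d="M17 121l21 14 24 22 79 91 29 27 16 13 15 7 15 5 15 1 26-5 28-13 107-70 97-46 36-19 32-21 34-26"/></g><g data-elev="700"><path d="M17 28l33 31 75 88 36 36 19 15 18 10 18 5 18 2 29-3 34-11 165-77 32-17 30-18 30-22 37-31"/></g><g data-elev="800"><path d="M100 17l14 28 18 29 20 25 19 21 20 15 18 10 18 5 21 3 28-3 33-9 42-16 54-24 38-19 31-19 30-21 31-25"/></g><g data-elev="900"><path d="M175 17l6 15 8 15 11 13 11 11 13 8 13 6 15 3 17 1 18-1 21-4 46-15 50-25 40-27"/></g>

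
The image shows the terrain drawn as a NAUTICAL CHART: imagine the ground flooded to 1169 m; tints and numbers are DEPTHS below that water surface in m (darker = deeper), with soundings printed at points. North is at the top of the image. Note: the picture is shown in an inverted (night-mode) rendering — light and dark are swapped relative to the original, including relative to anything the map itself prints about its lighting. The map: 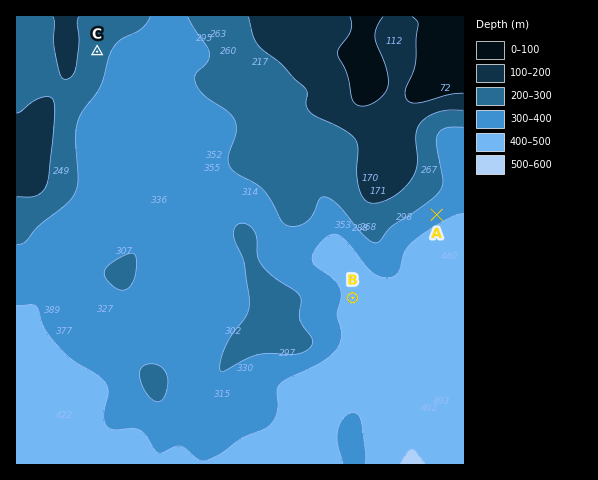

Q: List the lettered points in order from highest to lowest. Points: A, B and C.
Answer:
C A B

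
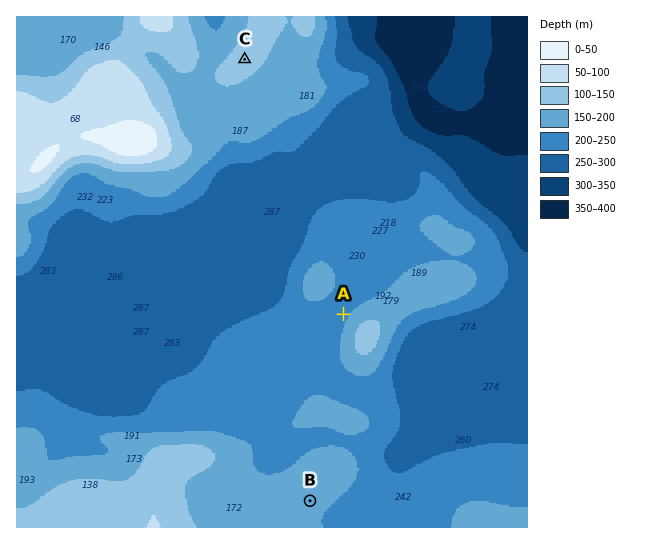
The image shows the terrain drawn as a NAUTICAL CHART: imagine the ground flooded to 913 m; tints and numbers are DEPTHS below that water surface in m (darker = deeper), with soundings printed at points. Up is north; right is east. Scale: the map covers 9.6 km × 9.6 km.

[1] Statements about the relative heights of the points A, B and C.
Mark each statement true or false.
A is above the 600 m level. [true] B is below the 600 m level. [false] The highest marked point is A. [false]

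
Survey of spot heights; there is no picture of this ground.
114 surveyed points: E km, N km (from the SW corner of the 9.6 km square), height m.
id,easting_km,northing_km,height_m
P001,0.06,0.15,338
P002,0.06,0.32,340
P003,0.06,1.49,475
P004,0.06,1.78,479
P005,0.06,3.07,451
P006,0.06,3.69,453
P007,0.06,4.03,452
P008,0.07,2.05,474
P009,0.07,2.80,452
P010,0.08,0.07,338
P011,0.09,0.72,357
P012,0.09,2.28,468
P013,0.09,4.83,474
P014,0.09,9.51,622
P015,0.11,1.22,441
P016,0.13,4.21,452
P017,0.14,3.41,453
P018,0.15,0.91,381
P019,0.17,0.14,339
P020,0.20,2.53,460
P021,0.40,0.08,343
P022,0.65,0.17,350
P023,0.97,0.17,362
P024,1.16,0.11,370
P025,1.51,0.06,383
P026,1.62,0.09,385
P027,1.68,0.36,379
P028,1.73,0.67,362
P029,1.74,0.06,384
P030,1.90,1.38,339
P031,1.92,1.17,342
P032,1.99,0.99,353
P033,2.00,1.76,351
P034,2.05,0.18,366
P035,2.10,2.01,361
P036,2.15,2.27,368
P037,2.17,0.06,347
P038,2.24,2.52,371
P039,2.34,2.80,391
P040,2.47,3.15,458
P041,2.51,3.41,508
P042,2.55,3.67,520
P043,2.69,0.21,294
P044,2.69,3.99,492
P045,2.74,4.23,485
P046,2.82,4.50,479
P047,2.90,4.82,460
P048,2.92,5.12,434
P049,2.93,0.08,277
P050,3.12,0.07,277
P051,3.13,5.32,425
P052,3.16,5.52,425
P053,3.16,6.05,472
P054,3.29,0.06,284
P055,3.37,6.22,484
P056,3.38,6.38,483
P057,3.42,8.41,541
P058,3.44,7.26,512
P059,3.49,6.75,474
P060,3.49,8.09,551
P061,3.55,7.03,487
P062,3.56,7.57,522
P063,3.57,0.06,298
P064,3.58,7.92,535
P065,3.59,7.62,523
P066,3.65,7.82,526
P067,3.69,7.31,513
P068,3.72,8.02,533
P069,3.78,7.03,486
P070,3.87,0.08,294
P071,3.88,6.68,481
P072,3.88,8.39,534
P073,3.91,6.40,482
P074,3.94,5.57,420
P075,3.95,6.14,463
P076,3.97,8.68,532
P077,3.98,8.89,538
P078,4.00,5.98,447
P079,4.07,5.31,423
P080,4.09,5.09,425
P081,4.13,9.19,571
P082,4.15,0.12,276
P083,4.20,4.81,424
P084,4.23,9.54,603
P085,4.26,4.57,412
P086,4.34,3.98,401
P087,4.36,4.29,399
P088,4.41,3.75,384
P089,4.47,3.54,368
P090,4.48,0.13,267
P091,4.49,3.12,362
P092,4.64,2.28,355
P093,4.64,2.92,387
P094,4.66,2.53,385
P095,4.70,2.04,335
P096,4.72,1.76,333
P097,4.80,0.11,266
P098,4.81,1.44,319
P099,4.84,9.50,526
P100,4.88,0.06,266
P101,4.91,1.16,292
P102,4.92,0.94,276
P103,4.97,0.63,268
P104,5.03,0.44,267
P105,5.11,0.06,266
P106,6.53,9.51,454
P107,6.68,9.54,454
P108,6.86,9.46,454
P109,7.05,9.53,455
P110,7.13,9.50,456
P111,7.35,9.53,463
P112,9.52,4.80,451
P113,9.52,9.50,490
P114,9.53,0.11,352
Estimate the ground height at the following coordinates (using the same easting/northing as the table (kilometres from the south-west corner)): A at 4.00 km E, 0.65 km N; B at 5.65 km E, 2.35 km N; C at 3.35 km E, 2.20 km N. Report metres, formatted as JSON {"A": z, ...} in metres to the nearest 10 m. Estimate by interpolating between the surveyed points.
{"A": 290, "B": 390, "C": 340}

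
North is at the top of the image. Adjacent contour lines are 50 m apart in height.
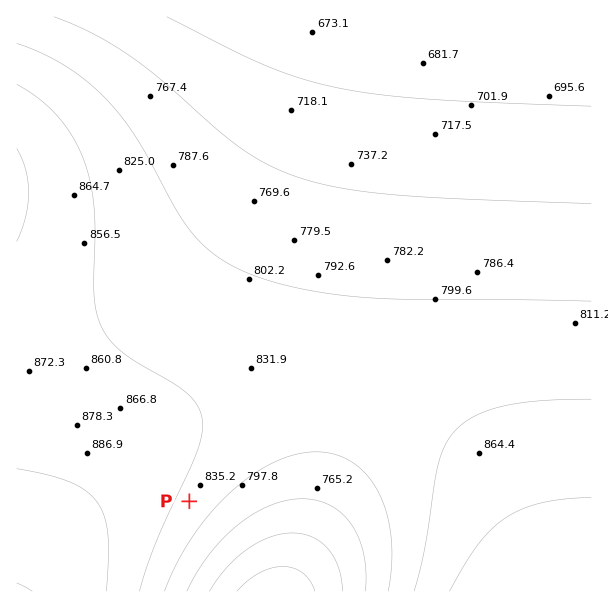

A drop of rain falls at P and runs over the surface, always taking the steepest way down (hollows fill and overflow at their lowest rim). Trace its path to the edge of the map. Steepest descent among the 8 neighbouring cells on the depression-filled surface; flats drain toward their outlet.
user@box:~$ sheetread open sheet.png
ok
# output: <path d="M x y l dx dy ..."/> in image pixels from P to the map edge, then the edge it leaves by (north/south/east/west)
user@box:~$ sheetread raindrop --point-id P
<path d="M189 501l75 75 0 15"/>
exit: south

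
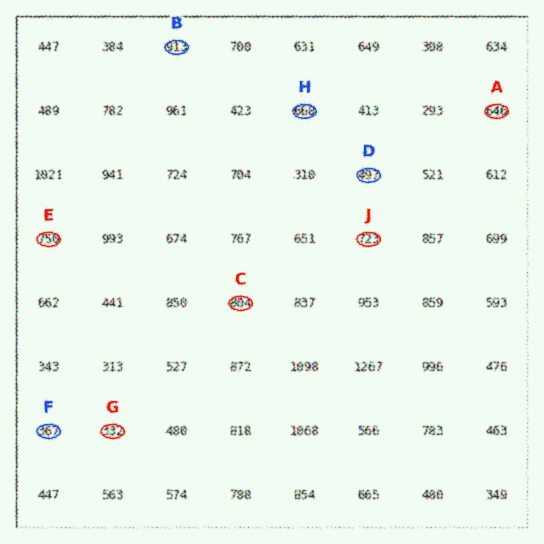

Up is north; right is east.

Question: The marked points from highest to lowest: B C A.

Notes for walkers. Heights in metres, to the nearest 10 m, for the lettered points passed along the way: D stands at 500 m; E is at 750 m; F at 370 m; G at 330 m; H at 670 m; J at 720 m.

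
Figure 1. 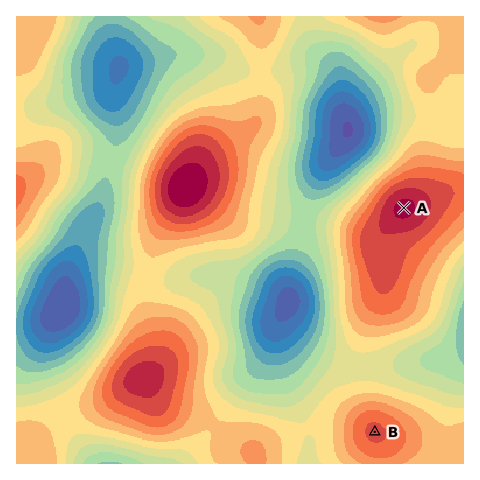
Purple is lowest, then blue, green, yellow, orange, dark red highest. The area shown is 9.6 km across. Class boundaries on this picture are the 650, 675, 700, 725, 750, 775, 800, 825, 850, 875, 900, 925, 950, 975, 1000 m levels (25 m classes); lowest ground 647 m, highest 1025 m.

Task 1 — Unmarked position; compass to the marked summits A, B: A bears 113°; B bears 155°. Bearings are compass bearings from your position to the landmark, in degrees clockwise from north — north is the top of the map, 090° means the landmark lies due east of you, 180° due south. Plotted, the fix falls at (237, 137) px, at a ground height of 915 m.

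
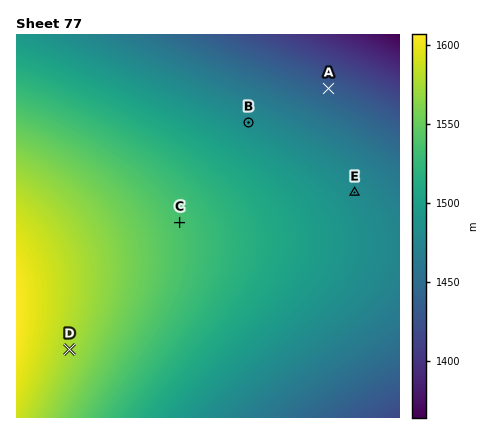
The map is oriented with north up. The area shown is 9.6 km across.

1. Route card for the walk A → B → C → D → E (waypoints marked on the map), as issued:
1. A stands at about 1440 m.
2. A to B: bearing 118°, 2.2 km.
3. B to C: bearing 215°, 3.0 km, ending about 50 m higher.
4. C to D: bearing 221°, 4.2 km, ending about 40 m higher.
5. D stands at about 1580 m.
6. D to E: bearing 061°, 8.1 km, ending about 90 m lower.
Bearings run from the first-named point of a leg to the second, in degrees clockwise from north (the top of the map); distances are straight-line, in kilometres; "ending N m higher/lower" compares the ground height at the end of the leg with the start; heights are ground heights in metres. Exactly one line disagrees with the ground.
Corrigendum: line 2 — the bearing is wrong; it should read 247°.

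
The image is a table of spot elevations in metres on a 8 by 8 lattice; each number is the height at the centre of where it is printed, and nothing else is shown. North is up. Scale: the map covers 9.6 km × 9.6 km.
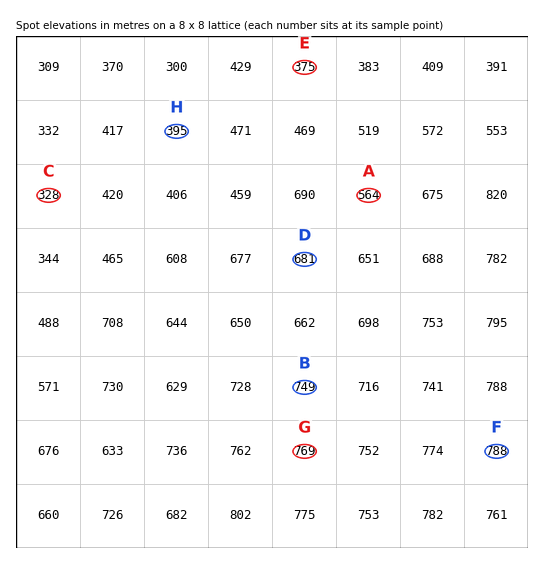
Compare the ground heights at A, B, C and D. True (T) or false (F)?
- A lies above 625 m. F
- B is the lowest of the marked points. F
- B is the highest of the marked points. T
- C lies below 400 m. T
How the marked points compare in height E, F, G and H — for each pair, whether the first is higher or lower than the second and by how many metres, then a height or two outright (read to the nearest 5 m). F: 415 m higher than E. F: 395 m higher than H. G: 395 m higher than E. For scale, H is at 395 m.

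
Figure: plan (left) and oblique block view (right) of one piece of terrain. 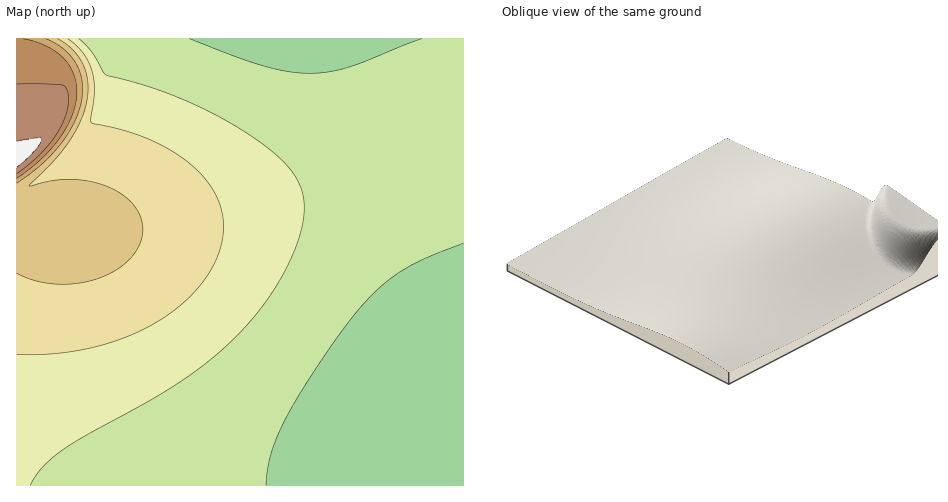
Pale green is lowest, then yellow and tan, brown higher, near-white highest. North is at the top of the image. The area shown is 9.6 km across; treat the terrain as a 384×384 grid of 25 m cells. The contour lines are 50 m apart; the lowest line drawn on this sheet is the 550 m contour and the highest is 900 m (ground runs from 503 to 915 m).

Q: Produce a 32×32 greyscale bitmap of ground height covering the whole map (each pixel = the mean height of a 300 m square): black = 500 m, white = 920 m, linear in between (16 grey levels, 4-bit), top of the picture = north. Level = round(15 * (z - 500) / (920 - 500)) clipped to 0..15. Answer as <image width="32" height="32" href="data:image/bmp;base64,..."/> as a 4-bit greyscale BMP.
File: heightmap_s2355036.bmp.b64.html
<image width="32" height="32" href="data:image/bmp;base64,Qk12AgAAAAAAAHYAAAAoAAAAIAAAACAAAAABAAQAAAAAAAACAAATCwAAEwsAABAAAAAAAAAAAAAAABEREQAiIiIAMzMzAERERABVVVUAZmZmAHd3dwCIiIgAmZmZAKqqqgC7u7sAzMzMAN3d3QDu7u4A////AEQzMzMzMyIiIiIREREREABEQzMzMzMiIiIiERERERAAREQzMzMzMiIiIhEREREQAERERDMzMzMiIiIhEREREABERERDMzMzIiIiIRERERAAREREREMzMzIiIiEREREQAFREREREQzMzIiIiEREREABVVVREREQzMzIiIhERERAAVVVVVURERDMzIiIhEREQAFVVVVVVRERDMzIiIhEREQBmZmZVVVVERDMzIiIREREQZmZmZmVVVERDMyIiIREREWZ2ZmZmZVVERDMyIiIRERF3d3d3ZmZVVEQzMyIiIRERd3d3d3ZmZVVEQzMyIiIREXd3d3d3ZmZVREQzMiIiIhF4iIh3d3ZmVVREMzMiIiIiiIiIh3d2ZlVURDMzMiIiIoiIiId3dmZVVERDMzMyIiJ4iIiHd3ZmVVREQzMzMzMyd3iHd3d2ZlVUREMzMzMzM4d3d3d3ZmVVVERDMzMzMzPId3d3ZmZVVUREMzMzMzMz7Jd2ZmZlVVREQzMzMzMzM+7IZmZlVVVERDMzMzMzMzPu63ZVVVVERDMzMzMzMzM03uyFVVVEREMzMzMzMzMzM93dpkREREMzMzIiIiMzMzPd3KZERDMzMyIiIiIiIzMzzMyVQzMzMyIiIiIiIiIzM8zKdDMzMiIiIiIRIiIiIiO7qFMzIiIiIhERERERIiIi"/>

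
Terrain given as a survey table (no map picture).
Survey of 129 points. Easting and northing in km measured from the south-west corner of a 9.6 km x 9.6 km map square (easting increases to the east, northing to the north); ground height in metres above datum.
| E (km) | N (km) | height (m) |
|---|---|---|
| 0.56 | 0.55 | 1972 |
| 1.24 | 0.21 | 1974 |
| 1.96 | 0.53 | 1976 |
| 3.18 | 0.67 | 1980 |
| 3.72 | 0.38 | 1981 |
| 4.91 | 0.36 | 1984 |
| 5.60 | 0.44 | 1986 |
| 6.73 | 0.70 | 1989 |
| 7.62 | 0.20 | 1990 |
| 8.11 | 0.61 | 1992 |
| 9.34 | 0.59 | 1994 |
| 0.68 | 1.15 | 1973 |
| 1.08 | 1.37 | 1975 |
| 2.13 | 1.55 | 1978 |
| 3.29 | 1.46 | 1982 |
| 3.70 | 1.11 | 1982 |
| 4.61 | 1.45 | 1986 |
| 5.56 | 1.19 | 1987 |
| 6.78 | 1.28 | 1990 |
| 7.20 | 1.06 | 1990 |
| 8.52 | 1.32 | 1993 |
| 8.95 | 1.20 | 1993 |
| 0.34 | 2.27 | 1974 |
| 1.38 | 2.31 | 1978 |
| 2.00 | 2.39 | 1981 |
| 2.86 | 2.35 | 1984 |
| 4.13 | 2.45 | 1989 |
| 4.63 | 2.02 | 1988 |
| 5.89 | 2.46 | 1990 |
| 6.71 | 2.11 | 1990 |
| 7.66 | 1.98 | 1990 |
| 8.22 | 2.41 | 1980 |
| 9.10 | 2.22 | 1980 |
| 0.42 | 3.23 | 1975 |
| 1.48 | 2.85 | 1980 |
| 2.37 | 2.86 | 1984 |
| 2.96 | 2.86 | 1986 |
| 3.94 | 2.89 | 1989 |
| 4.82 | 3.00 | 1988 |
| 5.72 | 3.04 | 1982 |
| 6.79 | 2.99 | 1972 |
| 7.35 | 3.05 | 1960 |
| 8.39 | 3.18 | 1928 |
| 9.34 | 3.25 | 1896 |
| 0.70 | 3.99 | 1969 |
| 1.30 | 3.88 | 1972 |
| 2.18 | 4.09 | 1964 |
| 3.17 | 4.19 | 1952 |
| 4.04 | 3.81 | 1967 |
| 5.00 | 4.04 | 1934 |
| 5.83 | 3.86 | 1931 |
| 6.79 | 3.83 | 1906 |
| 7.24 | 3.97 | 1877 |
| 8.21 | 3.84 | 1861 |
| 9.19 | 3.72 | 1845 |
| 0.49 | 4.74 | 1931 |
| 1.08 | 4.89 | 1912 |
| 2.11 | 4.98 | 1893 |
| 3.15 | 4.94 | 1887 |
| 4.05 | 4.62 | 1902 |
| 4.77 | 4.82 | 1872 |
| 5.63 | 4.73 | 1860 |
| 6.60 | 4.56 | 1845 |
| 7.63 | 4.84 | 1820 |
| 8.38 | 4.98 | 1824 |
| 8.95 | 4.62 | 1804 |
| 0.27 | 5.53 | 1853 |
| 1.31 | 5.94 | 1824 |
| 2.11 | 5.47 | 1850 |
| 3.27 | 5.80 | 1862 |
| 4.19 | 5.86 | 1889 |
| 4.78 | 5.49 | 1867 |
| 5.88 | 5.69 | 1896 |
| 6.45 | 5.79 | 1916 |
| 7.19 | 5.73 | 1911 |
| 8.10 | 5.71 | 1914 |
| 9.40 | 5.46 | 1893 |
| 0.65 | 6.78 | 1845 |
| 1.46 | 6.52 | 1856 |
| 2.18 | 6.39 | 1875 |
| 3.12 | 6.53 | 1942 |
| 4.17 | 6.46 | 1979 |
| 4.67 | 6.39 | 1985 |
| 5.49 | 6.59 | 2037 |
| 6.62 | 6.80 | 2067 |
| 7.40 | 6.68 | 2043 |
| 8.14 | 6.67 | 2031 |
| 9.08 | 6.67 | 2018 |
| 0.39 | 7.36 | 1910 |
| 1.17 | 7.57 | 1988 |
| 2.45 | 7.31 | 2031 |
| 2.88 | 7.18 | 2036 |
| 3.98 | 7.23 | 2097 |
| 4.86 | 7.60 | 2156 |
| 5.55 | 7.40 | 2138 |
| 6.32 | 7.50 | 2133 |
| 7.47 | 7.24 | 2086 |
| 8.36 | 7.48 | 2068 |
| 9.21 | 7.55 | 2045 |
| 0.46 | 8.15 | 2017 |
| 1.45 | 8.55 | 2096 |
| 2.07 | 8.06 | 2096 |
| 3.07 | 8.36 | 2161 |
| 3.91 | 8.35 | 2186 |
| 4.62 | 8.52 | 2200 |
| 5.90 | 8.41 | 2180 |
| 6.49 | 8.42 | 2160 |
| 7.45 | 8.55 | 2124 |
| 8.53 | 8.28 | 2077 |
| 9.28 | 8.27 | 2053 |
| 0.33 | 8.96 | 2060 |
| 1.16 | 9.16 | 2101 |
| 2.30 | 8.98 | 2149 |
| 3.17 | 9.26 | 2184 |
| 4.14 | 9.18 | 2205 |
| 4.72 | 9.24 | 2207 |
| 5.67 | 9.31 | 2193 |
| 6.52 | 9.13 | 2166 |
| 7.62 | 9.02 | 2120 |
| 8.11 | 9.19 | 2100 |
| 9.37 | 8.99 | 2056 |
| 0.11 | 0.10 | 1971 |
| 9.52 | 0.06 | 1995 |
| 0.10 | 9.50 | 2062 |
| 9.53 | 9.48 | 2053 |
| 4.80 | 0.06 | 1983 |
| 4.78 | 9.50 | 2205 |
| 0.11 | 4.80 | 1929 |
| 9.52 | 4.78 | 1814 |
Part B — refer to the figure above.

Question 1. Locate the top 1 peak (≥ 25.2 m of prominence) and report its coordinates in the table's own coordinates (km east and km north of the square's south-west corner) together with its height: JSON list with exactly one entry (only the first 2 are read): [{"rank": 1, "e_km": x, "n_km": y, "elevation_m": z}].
[{"rank": 1, "e_km": 4.59, "n_km": 9.19, "elevation_m": 2207}]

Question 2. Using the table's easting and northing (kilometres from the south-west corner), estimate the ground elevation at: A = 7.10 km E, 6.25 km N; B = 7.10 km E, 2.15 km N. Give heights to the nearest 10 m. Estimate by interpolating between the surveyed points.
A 1990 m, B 1990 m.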